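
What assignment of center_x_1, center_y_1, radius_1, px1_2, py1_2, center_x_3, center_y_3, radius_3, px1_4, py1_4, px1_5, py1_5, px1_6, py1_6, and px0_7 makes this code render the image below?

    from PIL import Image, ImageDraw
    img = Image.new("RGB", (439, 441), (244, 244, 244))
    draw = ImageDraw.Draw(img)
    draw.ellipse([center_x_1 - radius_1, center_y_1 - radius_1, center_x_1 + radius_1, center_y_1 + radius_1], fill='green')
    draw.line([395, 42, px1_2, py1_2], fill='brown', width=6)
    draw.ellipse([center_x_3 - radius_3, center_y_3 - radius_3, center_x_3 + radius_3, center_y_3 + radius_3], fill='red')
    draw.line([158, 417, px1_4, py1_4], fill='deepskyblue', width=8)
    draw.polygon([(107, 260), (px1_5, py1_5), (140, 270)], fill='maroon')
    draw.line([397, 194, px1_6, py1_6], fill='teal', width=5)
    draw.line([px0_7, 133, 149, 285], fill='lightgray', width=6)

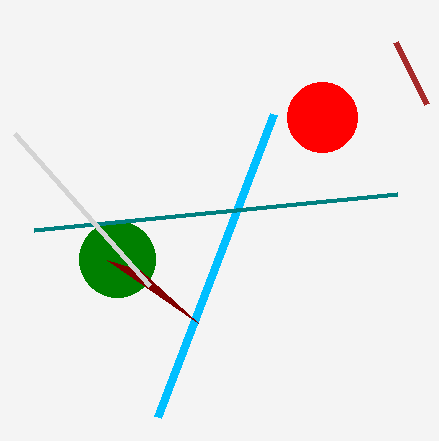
center_x_1 = 117, center_y_1 = 259, radius_1 = 38, px1_2 = 426, py1_2 = 104, center_x_3 = 322, center_y_3 = 117, radius_3 = 35, px1_4 = 274, py1_4 = 114, px1_5 = 198, py1_5 = 323, px1_6 = 34, py1_6 = 230, px0_7 = 14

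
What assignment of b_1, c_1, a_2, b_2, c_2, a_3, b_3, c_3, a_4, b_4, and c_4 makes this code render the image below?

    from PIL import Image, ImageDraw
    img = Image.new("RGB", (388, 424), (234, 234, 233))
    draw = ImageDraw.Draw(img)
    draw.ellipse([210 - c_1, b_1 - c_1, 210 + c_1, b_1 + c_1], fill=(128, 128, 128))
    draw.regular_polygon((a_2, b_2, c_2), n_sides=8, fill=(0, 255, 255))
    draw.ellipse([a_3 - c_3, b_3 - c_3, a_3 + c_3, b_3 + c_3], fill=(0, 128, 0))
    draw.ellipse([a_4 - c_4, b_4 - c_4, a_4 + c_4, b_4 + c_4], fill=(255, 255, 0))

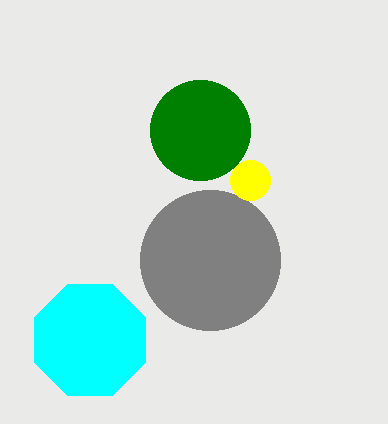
b_1 = 260, c_1 = 70, a_2 = 90, b_2 = 340, c_2 = 60, a_3 = 200, b_3 = 130, c_3 = 50, a_4 = 250, b_4 = 180, c_4 = 20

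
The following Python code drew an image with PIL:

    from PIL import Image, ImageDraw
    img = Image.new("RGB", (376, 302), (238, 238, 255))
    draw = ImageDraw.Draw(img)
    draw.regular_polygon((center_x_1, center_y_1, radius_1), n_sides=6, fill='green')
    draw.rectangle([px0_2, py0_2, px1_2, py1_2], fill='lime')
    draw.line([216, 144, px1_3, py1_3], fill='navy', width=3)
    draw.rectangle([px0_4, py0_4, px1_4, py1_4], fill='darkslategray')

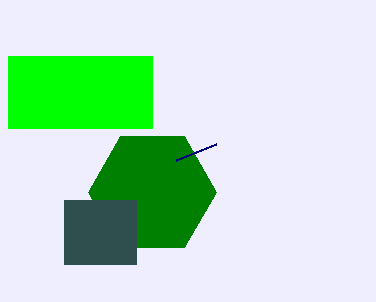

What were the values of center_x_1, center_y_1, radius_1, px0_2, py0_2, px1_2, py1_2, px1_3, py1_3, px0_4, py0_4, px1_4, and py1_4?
center_x_1 = 152; center_y_1 = 192; radius_1 = 64; px0_2 = 8; py0_2 = 56; px1_2 = 152; py1_2 = 128; px1_3 = 176; py1_3 = 160; px0_4 = 64; py0_4 = 200; px1_4 = 136; py1_4 = 264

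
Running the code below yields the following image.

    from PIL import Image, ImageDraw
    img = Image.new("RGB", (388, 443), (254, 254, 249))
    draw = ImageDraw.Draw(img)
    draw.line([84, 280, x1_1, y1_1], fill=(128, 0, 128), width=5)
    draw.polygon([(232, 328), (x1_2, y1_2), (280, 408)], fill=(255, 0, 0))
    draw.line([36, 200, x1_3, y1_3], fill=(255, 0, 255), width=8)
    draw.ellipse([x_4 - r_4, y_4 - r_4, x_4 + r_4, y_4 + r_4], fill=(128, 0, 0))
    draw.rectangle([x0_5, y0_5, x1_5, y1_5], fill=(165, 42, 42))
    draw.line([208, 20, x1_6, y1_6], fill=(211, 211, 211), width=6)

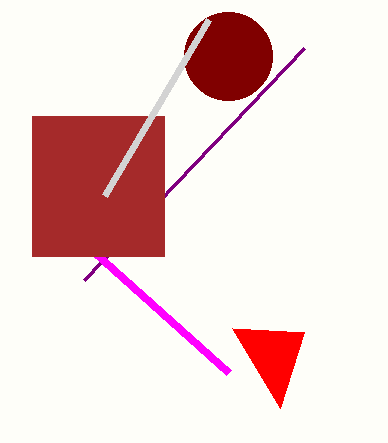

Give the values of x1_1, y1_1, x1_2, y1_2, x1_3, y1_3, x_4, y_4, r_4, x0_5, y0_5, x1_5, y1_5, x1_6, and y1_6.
x1_1 = 304, y1_1 = 48, x1_2 = 304, y1_2 = 332, x1_3 = 228, y1_3 = 372, x_4 = 228, y_4 = 56, r_4 = 44, x0_5 = 32, y0_5 = 116, x1_5 = 164, y1_5 = 256, x1_6 = 104, y1_6 = 196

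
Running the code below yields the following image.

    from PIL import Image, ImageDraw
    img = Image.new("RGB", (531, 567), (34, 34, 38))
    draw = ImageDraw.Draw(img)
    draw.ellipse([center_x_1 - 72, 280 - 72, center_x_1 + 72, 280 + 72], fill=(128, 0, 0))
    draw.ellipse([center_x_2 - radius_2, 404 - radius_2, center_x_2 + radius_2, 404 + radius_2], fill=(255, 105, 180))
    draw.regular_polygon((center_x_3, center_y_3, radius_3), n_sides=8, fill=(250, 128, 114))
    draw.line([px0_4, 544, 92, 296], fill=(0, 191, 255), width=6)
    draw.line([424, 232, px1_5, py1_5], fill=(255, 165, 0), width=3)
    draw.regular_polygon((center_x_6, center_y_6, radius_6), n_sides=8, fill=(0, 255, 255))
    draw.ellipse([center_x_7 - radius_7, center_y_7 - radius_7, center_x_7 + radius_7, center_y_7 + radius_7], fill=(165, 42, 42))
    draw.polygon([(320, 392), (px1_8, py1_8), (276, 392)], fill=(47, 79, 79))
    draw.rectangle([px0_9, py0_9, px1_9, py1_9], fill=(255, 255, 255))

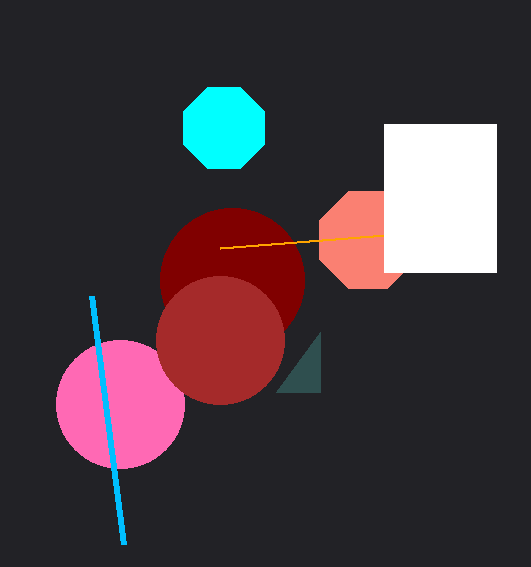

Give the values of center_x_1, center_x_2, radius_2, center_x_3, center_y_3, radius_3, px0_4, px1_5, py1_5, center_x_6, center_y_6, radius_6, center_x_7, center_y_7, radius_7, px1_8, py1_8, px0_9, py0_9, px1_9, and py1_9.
center_x_1 = 232; center_x_2 = 120; radius_2 = 64; center_x_3 = 368; center_y_3 = 240; radius_3 = 52; px0_4 = 124; px1_5 = 220; py1_5 = 248; center_x_6 = 224; center_y_6 = 128; radius_6 = 44; center_x_7 = 220; center_y_7 = 340; radius_7 = 64; px1_8 = 320; py1_8 = 332; px0_9 = 384; py0_9 = 124; px1_9 = 496; py1_9 = 272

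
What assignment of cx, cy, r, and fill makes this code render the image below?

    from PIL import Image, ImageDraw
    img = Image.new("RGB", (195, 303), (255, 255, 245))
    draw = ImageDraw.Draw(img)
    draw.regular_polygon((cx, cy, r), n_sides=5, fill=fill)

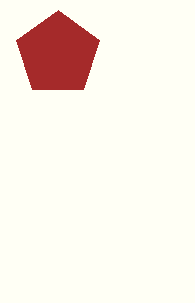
cx = 58, cy = 54, r = 44, fill = 'brown'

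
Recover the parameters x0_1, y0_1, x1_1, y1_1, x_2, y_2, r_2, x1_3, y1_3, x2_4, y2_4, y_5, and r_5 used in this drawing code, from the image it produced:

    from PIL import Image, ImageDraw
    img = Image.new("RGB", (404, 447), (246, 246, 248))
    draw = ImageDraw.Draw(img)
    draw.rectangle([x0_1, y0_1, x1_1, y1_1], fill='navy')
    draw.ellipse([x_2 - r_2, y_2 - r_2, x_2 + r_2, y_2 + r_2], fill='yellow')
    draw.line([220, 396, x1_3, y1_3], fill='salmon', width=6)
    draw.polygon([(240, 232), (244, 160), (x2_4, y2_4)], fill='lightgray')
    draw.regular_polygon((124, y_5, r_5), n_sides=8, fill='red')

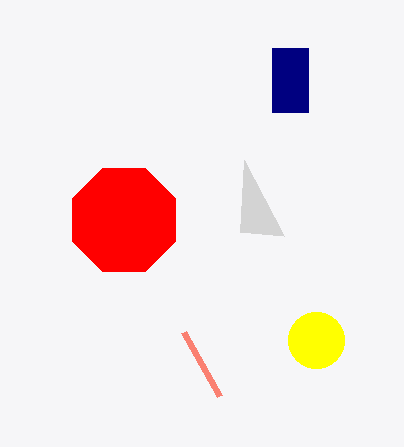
x0_1 = 272
y0_1 = 48
x1_1 = 308
y1_1 = 112
x_2 = 316
y_2 = 340
r_2 = 28
x1_3 = 184
y1_3 = 332
x2_4 = 284
y2_4 = 236
y_5 = 220
r_5 = 56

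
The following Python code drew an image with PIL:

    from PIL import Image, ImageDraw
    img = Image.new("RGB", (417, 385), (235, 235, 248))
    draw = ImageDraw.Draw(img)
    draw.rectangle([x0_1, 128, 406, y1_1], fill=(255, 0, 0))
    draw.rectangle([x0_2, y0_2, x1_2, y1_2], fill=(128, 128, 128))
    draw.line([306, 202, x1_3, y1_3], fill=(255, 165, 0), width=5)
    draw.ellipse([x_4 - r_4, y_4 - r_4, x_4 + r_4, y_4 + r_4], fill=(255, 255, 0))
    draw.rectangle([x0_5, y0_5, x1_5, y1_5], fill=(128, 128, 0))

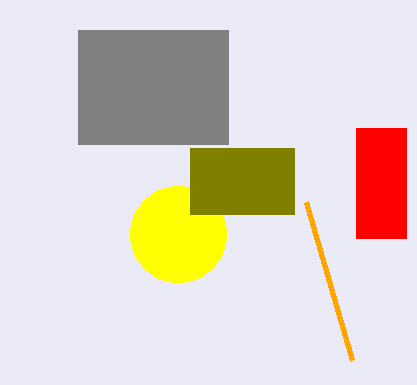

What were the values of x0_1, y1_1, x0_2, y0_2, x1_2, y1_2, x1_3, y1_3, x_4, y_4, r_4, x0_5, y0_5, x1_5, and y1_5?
x0_1 = 356
y1_1 = 238
x0_2 = 78
y0_2 = 30
x1_2 = 228
y1_2 = 144
x1_3 = 352
y1_3 = 360
x_4 = 178
y_4 = 234
r_4 = 48
x0_5 = 190
y0_5 = 148
x1_5 = 294
y1_5 = 214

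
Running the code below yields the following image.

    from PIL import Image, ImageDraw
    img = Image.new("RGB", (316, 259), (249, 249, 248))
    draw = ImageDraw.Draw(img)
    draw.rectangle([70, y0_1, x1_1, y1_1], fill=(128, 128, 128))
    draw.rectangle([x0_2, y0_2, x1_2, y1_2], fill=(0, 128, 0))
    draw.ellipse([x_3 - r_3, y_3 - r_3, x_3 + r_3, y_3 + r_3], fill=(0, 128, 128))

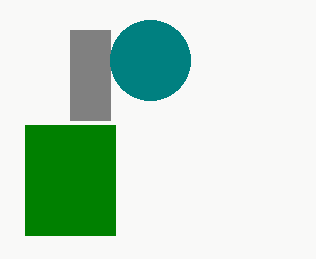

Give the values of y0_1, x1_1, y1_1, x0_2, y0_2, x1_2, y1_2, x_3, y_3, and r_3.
y0_1 = 30; x1_1 = 110; y1_1 = 120; x0_2 = 25; y0_2 = 125; x1_2 = 115; y1_2 = 235; x_3 = 150; y_3 = 60; r_3 = 40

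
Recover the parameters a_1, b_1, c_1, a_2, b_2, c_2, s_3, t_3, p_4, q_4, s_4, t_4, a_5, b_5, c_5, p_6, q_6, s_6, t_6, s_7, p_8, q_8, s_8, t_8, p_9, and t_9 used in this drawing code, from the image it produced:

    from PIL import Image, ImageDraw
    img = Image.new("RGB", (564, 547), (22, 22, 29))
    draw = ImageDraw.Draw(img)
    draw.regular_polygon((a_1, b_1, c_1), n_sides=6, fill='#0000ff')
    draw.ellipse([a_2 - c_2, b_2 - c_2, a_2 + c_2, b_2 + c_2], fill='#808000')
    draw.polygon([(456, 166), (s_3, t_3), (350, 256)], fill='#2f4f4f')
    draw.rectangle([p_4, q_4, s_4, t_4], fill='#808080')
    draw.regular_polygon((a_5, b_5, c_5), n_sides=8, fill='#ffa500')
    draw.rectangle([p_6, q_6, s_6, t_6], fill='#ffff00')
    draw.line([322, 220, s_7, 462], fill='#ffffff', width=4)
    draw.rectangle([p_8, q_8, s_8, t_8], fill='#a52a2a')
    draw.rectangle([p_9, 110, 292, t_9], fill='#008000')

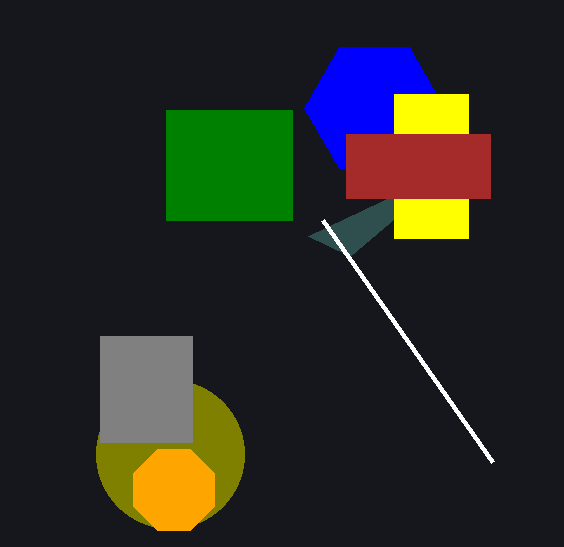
a_1 = 374, b_1 = 108, c_1 = 70, a_2 = 170, b_2 = 454, c_2 = 74, s_3 = 308, t_3 = 236, p_4 = 100, q_4 = 336, s_4 = 192, t_4 = 442, a_5 = 174, b_5 = 490, c_5 = 44, p_6 = 394, q_6 = 94, s_6 = 468, t_6 = 238, s_7 = 492, p_8 = 346, q_8 = 134, s_8 = 490, t_8 = 198, p_9 = 166, t_9 = 220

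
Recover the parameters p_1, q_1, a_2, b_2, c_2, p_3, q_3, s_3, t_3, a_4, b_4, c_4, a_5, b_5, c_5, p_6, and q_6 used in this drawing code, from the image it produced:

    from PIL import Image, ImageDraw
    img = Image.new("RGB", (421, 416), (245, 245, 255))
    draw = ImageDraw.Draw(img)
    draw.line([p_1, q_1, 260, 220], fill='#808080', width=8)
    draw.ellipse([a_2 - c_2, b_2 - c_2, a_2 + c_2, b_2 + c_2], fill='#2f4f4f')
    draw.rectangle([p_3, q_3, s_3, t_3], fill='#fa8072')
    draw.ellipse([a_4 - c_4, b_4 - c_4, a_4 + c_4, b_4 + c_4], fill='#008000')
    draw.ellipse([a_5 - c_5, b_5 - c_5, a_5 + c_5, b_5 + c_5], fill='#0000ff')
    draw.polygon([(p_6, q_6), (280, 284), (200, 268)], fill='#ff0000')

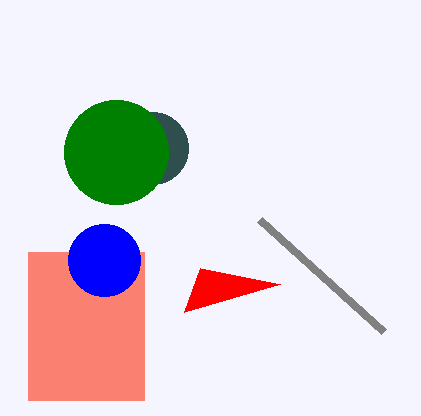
p_1 = 384
q_1 = 332
a_2 = 152
b_2 = 148
c_2 = 36
p_3 = 28
q_3 = 252
s_3 = 144
t_3 = 400
a_4 = 116
b_4 = 152
c_4 = 52
a_5 = 104
b_5 = 260
c_5 = 36
p_6 = 184
q_6 = 312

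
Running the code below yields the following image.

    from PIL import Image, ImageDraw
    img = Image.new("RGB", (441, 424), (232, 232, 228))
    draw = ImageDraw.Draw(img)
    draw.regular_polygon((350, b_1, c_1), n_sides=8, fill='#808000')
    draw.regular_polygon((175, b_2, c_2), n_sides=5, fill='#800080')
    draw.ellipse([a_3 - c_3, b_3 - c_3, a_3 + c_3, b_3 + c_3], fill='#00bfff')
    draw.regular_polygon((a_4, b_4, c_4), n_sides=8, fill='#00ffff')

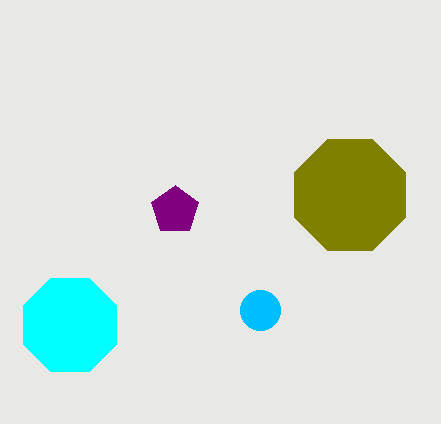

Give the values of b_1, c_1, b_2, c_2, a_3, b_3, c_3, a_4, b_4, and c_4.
b_1 = 195
c_1 = 60
b_2 = 210
c_2 = 25
a_3 = 260
b_3 = 310
c_3 = 20
a_4 = 70
b_4 = 325
c_4 = 50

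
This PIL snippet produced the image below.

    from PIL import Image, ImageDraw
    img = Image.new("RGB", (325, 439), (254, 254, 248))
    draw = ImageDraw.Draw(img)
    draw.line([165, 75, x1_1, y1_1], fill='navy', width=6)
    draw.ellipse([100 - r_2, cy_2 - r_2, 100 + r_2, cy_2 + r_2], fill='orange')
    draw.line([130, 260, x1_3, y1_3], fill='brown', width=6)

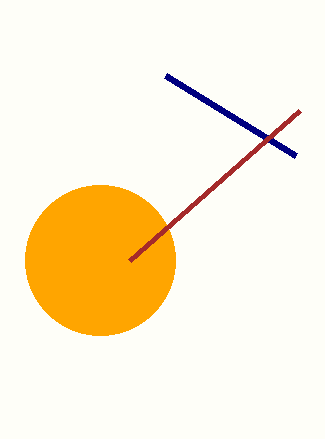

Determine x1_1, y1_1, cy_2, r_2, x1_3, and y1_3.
x1_1 = 295, y1_1 = 155, cy_2 = 260, r_2 = 75, x1_3 = 300, y1_3 = 110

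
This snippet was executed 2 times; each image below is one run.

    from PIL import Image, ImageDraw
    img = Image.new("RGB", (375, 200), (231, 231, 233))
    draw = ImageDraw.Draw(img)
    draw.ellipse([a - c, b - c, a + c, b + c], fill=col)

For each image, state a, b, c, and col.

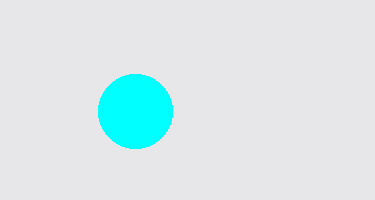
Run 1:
a = 135, b = 111, c = 37, col = 'cyan'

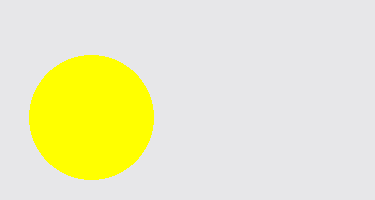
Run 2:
a = 91
b = 117
c = 62
col = 'yellow'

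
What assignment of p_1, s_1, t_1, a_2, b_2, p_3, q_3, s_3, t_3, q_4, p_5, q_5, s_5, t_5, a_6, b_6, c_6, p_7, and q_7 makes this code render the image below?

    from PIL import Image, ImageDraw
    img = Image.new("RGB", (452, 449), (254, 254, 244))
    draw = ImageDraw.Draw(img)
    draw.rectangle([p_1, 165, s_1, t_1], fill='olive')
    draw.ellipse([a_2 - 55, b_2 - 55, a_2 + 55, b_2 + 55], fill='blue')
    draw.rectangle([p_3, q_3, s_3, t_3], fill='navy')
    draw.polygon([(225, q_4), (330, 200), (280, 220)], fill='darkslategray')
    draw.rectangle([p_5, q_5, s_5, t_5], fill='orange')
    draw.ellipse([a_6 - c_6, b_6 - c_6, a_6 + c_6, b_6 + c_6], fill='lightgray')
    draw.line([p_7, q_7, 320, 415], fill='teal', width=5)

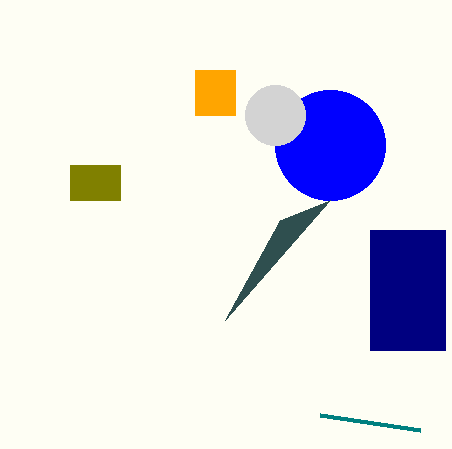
p_1 = 70; s_1 = 120; t_1 = 200; a_2 = 330; b_2 = 145; p_3 = 370; q_3 = 230; s_3 = 445; t_3 = 350; q_4 = 320; p_5 = 195; q_5 = 70; s_5 = 235; t_5 = 115; a_6 = 275; b_6 = 115; c_6 = 30; p_7 = 420; q_7 = 430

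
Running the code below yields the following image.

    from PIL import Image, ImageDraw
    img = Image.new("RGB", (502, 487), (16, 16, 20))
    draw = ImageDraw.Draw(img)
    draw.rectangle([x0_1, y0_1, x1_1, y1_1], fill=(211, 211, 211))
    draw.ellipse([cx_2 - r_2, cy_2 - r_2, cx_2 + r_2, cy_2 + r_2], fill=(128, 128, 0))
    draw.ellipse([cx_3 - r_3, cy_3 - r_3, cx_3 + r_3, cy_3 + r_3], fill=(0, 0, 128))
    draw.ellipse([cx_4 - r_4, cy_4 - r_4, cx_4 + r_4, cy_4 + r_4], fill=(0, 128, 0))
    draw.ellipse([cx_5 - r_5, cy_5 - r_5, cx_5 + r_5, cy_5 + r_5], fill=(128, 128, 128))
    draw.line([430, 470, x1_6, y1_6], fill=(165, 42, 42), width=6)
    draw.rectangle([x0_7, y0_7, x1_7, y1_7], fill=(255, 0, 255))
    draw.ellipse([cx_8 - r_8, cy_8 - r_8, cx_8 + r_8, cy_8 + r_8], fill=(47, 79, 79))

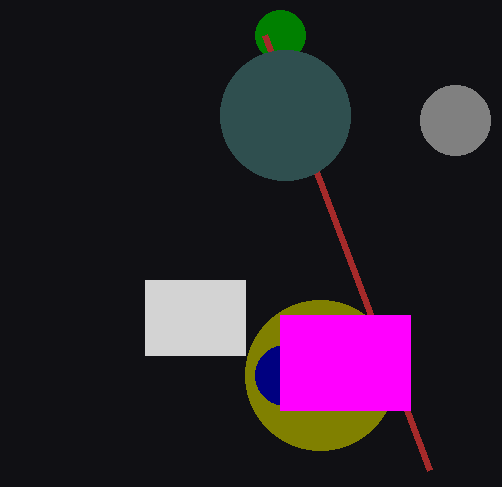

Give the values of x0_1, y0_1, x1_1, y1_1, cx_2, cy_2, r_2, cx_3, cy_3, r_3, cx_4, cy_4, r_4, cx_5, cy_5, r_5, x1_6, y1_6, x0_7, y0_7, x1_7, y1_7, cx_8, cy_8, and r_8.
x0_1 = 145, y0_1 = 280, x1_1 = 245, y1_1 = 355, cx_2 = 320, cy_2 = 375, r_2 = 75, cx_3 = 285, cy_3 = 375, r_3 = 30, cx_4 = 280, cy_4 = 35, r_4 = 25, cx_5 = 455, cy_5 = 120, r_5 = 35, x1_6 = 265, y1_6 = 35, x0_7 = 280, y0_7 = 315, x1_7 = 410, y1_7 = 410, cx_8 = 285, cy_8 = 115, r_8 = 65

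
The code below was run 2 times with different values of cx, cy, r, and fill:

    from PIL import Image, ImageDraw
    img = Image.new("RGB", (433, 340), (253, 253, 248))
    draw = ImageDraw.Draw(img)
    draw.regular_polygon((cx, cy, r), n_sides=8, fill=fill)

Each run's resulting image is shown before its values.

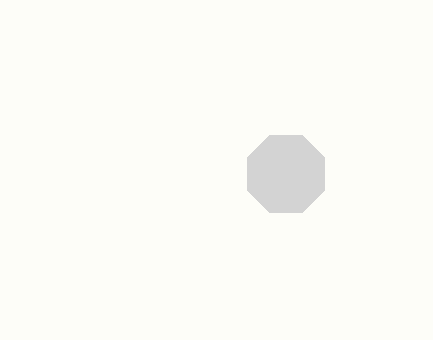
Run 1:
cx = 286, cy = 174, r = 42, fill = 'lightgray'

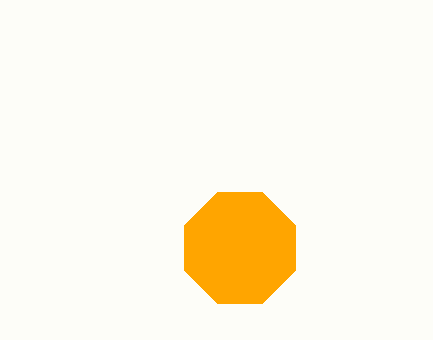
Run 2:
cx = 240; cy = 248; r = 60; fill = 'orange'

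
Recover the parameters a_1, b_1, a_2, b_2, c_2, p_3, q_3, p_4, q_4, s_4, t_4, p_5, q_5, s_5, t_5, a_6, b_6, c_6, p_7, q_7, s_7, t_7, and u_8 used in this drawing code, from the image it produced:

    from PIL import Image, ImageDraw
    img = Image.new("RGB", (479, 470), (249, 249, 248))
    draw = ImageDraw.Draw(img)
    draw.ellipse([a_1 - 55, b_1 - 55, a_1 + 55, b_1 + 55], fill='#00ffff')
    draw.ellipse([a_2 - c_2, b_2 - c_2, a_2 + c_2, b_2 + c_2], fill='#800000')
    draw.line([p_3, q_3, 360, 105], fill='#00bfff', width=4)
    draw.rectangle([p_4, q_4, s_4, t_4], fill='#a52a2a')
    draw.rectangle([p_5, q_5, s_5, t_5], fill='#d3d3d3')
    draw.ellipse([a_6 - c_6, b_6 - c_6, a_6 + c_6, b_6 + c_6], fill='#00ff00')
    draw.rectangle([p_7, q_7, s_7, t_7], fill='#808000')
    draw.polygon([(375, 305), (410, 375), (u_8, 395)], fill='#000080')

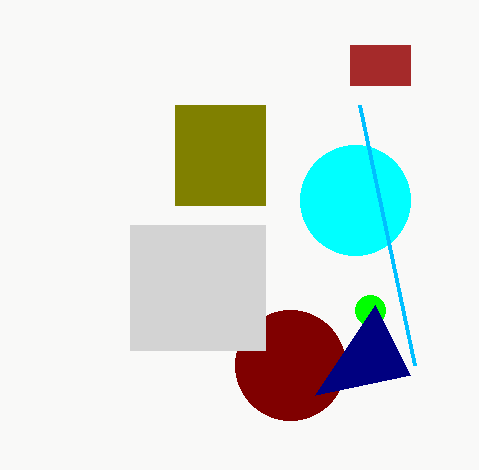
a_1 = 355, b_1 = 200, a_2 = 290, b_2 = 365, c_2 = 55, p_3 = 415, q_3 = 365, p_4 = 350, q_4 = 45, s_4 = 410, t_4 = 85, p_5 = 130, q_5 = 225, s_5 = 265, t_5 = 350, a_6 = 370, b_6 = 310, c_6 = 15, p_7 = 175, q_7 = 105, s_7 = 265, t_7 = 205, u_8 = 315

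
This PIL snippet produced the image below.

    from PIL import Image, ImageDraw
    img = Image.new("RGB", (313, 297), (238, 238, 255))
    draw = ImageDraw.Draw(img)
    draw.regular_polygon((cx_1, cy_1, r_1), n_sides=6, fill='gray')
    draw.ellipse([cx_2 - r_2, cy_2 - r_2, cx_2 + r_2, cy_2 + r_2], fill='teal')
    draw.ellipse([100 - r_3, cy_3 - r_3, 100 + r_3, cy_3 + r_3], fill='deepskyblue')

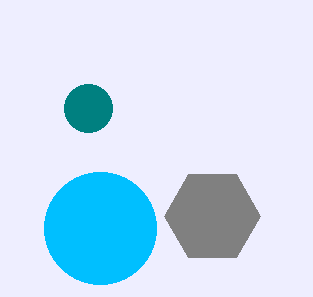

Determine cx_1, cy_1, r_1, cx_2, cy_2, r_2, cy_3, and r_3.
cx_1 = 212
cy_1 = 216
r_1 = 48
cx_2 = 88
cy_2 = 108
r_2 = 24
cy_3 = 228
r_3 = 56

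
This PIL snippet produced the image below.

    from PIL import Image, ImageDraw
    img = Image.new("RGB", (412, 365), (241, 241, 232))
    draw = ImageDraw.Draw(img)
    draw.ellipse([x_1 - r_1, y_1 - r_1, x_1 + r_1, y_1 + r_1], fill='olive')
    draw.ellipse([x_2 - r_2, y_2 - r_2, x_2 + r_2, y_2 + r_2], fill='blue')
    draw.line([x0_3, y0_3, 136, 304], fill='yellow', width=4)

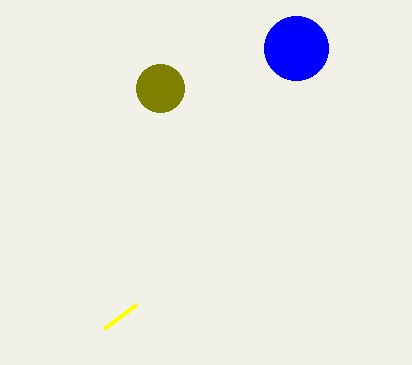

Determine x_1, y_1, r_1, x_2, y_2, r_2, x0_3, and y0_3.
x_1 = 160; y_1 = 88; r_1 = 24; x_2 = 296; y_2 = 48; r_2 = 32; x0_3 = 104; y0_3 = 328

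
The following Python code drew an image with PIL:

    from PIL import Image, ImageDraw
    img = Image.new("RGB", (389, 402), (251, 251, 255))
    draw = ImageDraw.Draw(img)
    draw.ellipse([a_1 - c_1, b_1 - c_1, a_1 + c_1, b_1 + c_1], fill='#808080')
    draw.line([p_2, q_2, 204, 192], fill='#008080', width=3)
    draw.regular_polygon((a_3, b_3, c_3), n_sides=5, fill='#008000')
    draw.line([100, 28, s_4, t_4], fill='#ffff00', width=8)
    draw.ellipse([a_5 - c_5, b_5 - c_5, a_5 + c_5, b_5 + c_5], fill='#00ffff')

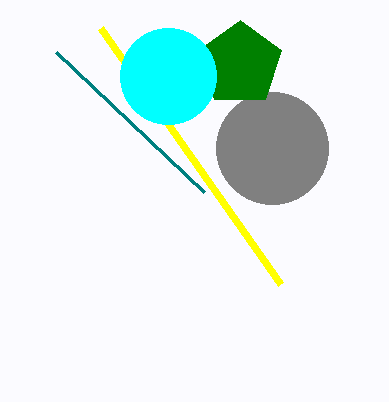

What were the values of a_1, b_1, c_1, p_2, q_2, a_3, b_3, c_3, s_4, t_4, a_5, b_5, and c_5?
a_1 = 272, b_1 = 148, c_1 = 56, p_2 = 56, q_2 = 52, a_3 = 240, b_3 = 64, c_3 = 44, s_4 = 280, t_4 = 284, a_5 = 168, b_5 = 76, c_5 = 48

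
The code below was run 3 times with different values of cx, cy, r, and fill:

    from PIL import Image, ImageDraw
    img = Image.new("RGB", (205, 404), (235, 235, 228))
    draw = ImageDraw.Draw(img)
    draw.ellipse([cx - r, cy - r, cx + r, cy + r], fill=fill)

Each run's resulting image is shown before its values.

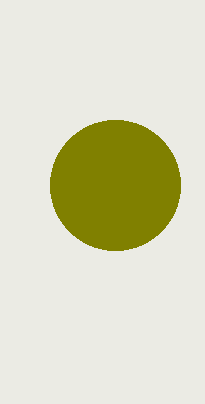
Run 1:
cx = 115
cy = 185
r = 65
fill = 'olive'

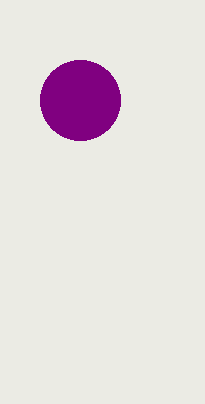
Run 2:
cx = 80
cy = 100
r = 40
fill = 'purple'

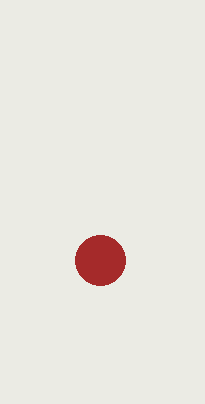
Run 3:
cx = 100; cy = 260; r = 25; fill = 'brown'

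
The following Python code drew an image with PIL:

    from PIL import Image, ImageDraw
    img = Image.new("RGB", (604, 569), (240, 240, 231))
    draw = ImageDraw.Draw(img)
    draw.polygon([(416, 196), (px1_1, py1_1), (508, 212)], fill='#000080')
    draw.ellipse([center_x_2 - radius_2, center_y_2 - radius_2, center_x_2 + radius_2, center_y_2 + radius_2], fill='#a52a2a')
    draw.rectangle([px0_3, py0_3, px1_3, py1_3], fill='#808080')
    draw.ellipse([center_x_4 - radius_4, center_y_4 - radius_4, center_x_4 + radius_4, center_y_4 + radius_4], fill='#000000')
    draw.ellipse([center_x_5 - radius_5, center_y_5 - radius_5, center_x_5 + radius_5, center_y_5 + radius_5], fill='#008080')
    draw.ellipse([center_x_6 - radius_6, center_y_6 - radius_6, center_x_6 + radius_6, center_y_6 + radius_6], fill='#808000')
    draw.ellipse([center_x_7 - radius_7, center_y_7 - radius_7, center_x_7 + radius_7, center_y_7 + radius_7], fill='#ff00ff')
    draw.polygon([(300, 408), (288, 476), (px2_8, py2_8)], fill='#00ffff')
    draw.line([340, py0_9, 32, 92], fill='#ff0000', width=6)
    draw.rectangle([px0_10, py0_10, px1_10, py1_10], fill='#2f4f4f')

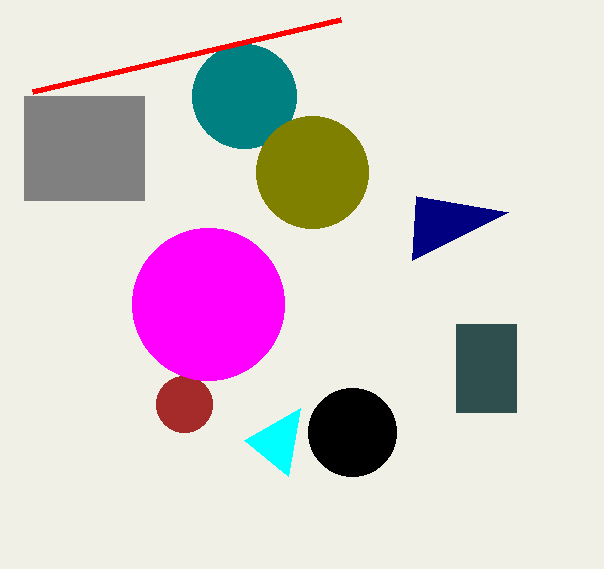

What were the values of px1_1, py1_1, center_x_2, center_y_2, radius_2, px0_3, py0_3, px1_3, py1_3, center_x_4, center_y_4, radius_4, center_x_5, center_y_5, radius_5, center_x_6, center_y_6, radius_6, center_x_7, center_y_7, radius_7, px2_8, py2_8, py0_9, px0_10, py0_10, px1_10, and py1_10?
px1_1 = 412, py1_1 = 260, center_x_2 = 184, center_y_2 = 404, radius_2 = 28, px0_3 = 24, py0_3 = 96, px1_3 = 144, py1_3 = 200, center_x_4 = 352, center_y_4 = 432, radius_4 = 44, center_x_5 = 244, center_y_5 = 96, radius_5 = 52, center_x_6 = 312, center_y_6 = 172, radius_6 = 56, center_x_7 = 208, center_y_7 = 304, radius_7 = 76, px2_8 = 244, py2_8 = 440, py0_9 = 20, px0_10 = 456, py0_10 = 324, px1_10 = 516, py1_10 = 412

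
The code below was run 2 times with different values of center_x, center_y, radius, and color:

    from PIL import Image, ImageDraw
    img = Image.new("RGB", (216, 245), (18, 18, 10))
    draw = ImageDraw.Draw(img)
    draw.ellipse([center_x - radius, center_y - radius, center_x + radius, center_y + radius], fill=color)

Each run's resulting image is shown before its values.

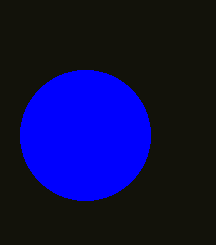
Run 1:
center_x = 85
center_y = 135
radius = 65
color = 'blue'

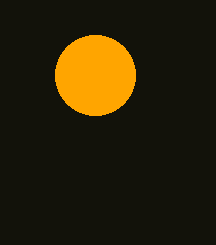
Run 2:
center_x = 95, center_y = 75, radius = 40, color = 'orange'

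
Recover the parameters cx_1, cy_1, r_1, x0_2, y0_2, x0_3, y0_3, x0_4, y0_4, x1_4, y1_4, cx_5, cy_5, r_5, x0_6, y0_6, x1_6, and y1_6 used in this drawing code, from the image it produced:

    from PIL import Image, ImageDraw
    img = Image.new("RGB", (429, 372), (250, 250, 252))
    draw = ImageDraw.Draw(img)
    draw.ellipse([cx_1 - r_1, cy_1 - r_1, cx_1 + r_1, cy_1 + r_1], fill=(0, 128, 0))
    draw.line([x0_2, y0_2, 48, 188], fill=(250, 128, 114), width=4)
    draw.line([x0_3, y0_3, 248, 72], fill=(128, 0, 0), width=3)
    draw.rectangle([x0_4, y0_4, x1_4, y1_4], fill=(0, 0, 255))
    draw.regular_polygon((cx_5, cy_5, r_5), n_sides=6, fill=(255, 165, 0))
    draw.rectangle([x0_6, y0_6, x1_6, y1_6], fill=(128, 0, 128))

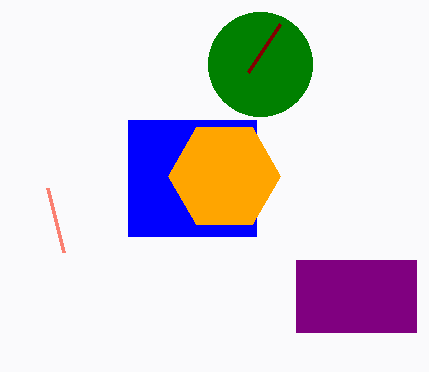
cx_1 = 260; cy_1 = 64; r_1 = 52; x0_2 = 64; y0_2 = 252; x0_3 = 280; y0_3 = 24; x0_4 = 128; y0_4 = 120; x1_4 = 256; y1_4 = 236; cx_5 = 224; cy_5 = 176; r_5 = 56; x0_6 = 296; y0_6 = 260; x1_6 = 416; y1_6 = 332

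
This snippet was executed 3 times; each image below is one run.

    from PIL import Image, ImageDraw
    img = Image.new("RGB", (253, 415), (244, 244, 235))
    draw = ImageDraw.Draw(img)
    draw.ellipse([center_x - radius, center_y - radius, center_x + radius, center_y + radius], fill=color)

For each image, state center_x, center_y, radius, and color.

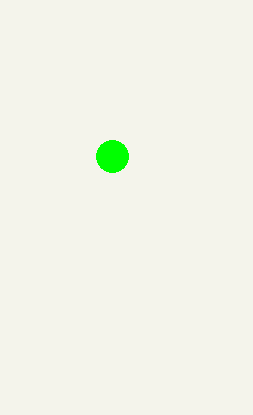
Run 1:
center_x = 112
center_y = 156
radius = 16
color = 'lime'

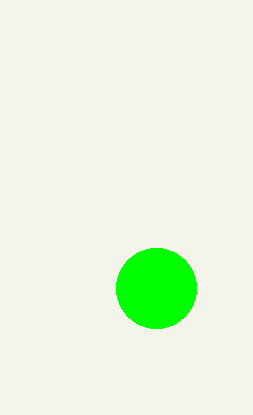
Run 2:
center_x = 156; center_y = 288; radius = 40; color = 'lime'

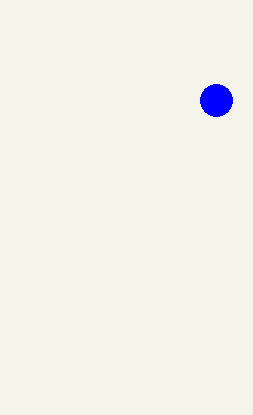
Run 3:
center_x = 216; center_y = 100; radius = 16; color = 'blue'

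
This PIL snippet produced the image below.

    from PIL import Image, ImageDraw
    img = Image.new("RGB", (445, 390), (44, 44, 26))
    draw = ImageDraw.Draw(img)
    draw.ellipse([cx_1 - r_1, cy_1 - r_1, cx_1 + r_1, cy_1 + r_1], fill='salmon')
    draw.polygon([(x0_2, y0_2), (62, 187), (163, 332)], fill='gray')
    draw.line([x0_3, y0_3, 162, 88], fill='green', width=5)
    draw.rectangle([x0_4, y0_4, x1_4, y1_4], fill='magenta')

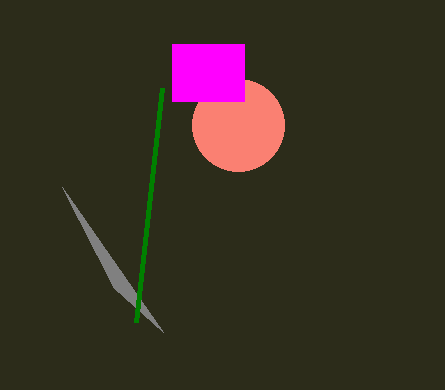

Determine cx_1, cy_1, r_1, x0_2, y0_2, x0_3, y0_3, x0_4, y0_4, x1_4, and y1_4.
cx_1 = 238, cy_1 = 125, r_1 = 46, x0_2 = 114, y0_2 = 288, x0_3 = 136, y0_3 = 322, x0_4 = 172, y0_4 = 44, x1_4 = 244, y1_4 = 101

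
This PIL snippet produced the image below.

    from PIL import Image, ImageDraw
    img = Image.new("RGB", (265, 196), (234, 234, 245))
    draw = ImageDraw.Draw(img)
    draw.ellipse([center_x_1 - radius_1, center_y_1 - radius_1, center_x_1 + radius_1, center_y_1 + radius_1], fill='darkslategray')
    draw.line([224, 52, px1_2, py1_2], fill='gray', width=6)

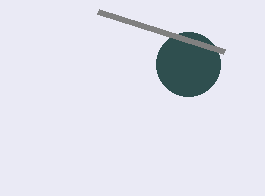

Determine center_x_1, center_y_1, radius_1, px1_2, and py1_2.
center_x_1 = 188
center_y_1 = 64
radius_1 = 32
px1_2 = 98
py1_2 = 12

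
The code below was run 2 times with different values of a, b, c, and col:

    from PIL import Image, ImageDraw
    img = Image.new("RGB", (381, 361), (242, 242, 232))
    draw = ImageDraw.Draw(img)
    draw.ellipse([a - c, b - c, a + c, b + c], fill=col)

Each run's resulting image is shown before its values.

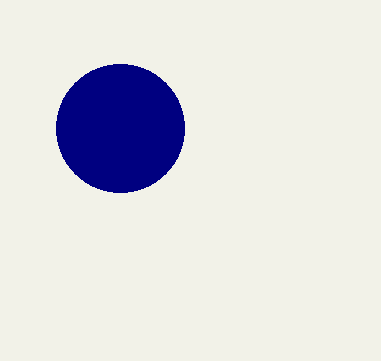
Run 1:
a = 120, b = 128, c = 64, col = 'navy'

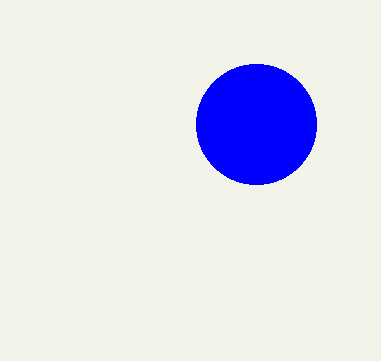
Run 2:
a = 256, b = 124, c = 60, col = 'blue'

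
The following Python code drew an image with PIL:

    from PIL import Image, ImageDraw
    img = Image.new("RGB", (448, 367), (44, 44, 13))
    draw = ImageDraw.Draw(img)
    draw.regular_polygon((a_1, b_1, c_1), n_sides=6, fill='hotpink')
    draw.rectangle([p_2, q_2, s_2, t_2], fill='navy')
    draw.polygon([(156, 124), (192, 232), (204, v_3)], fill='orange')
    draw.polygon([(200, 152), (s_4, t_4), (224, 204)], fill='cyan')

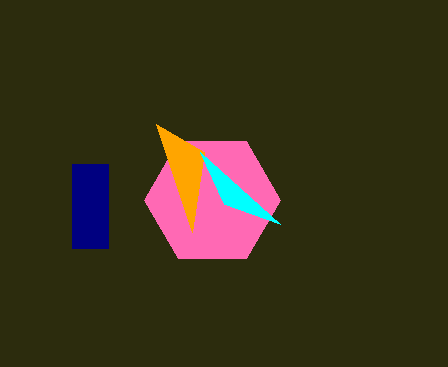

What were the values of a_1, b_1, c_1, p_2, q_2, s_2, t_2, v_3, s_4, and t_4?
a_1 = 212, b_1 = 200, c_1 = 68, p_2 = 72, q_2 = 164, s_2 = 108, t_2 = 248, v_3 = 152, s_4 = 280, t_4 = 224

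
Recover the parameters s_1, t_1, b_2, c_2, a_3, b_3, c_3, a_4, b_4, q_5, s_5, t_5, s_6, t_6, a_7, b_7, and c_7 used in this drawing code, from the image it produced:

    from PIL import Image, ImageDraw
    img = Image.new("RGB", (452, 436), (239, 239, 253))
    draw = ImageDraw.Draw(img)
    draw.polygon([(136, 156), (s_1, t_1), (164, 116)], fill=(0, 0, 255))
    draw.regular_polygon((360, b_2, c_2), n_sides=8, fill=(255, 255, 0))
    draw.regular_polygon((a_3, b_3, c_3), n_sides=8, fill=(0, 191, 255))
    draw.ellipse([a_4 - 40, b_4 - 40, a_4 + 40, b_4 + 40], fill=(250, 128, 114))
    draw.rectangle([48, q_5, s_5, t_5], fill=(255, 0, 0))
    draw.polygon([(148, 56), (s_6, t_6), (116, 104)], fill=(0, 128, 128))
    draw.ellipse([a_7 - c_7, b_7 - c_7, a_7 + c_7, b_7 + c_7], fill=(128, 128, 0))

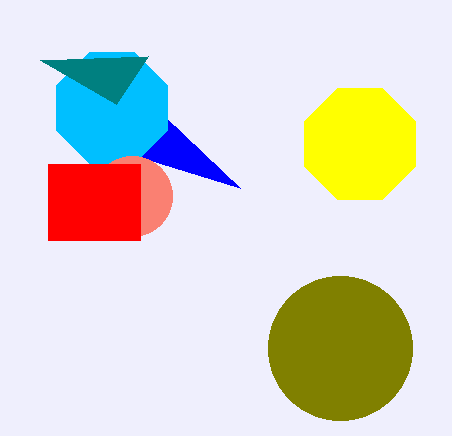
s_1 = 240, t_1 = 188, b_2 = 144, c_2 = 60, a_3 = 112, b_3 = 108, c_3 = 60, a_4 = 132, b_4 = 196, q_5 = 164, s_5 = 140, t_5 = 240, s_6 = 40, t_6 = 60, a_7 = 340, b_7 = 348, c_7 = 72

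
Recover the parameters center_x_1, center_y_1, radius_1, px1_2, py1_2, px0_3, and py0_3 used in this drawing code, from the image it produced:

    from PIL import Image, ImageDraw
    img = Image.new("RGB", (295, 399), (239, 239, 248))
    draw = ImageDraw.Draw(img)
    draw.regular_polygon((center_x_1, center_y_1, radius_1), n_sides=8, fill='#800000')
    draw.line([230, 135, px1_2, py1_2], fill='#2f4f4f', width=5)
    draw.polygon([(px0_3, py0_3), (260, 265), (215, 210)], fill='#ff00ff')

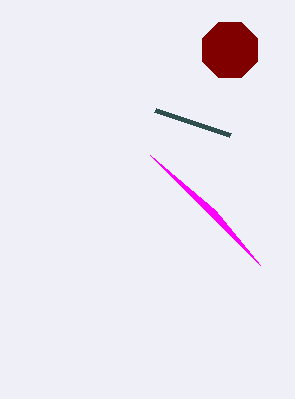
center_x_1 = 230; center_y_1 = 50; radius_1 = 30; px1_2 = 155; py1_2 = 110; px0_3 = 150; py0_3 = 155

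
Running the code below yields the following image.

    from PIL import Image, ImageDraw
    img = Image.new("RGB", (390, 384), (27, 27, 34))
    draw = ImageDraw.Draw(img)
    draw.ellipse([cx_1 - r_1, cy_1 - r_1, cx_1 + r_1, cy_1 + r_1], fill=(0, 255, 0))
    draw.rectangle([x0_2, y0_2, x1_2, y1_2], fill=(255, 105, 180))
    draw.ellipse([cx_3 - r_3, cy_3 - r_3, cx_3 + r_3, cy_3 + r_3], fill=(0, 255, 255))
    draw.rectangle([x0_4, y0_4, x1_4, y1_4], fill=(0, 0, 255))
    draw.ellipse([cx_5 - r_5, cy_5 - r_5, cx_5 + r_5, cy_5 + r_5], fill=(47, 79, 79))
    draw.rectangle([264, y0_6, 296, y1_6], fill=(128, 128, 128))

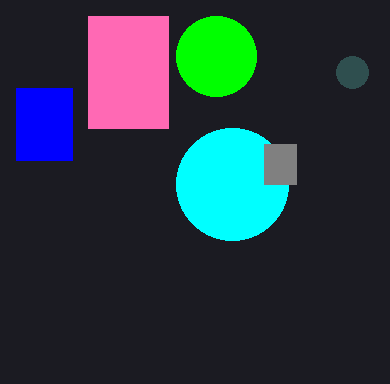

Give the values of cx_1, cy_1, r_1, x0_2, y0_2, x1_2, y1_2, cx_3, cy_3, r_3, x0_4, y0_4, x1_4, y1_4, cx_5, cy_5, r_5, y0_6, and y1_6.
cx_1 = 216, cy_1 = 56, r_1 = 40, x0_2 = 88, y0_2 = 16, x1_2 = 168, y1_2 = 128, cx_3 = 232, cy_3 = 184, r_3 = 56, x0_4 = 16, y0_4 = 88, x1_4 = 72, y1_4 = 160, cx_5 = 352, cy_5 = 72, r_5 = 16, y0_6 = 144, y1_6 = 184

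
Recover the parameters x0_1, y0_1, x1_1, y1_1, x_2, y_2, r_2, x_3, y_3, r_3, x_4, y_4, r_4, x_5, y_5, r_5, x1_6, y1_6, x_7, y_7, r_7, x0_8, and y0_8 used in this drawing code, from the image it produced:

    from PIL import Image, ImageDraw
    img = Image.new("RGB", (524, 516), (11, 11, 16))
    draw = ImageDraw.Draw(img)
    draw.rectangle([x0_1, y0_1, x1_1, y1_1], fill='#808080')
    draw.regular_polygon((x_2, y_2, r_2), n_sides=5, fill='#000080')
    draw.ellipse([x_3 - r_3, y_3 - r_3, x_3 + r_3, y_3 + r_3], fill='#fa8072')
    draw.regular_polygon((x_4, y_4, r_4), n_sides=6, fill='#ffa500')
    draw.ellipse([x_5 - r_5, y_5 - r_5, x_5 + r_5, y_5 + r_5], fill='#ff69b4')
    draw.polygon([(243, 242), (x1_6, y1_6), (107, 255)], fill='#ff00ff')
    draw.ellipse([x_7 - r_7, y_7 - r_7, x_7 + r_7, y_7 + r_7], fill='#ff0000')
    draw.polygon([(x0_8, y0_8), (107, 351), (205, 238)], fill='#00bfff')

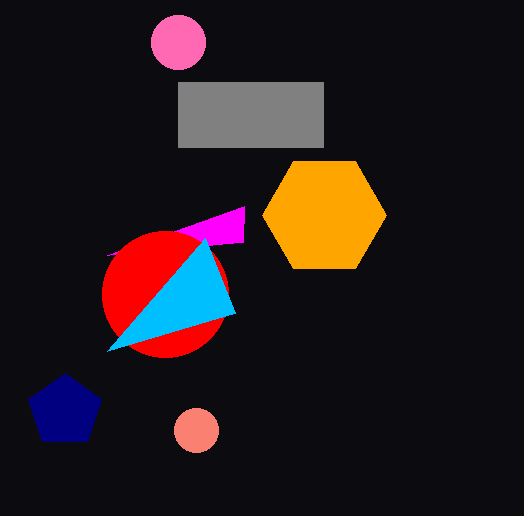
x0_1 = 178; y0_1 = 82; x1_1 = 323; y1_1 = 147; x_2 = 65; y_2 = 411; r_2 = 38; x_3 = 196; y_3 = 430; r_3 = 22; x_4 = 324; y_4 = 215; r_4 = 62; x_5 = 178; y_5 = 42; r_5 = 27; x1_6 = 244; y1_6 = 206; x_7 = 165; y_7 = 294; r_7 = 63; x0_8 = 235; y0_8 = 313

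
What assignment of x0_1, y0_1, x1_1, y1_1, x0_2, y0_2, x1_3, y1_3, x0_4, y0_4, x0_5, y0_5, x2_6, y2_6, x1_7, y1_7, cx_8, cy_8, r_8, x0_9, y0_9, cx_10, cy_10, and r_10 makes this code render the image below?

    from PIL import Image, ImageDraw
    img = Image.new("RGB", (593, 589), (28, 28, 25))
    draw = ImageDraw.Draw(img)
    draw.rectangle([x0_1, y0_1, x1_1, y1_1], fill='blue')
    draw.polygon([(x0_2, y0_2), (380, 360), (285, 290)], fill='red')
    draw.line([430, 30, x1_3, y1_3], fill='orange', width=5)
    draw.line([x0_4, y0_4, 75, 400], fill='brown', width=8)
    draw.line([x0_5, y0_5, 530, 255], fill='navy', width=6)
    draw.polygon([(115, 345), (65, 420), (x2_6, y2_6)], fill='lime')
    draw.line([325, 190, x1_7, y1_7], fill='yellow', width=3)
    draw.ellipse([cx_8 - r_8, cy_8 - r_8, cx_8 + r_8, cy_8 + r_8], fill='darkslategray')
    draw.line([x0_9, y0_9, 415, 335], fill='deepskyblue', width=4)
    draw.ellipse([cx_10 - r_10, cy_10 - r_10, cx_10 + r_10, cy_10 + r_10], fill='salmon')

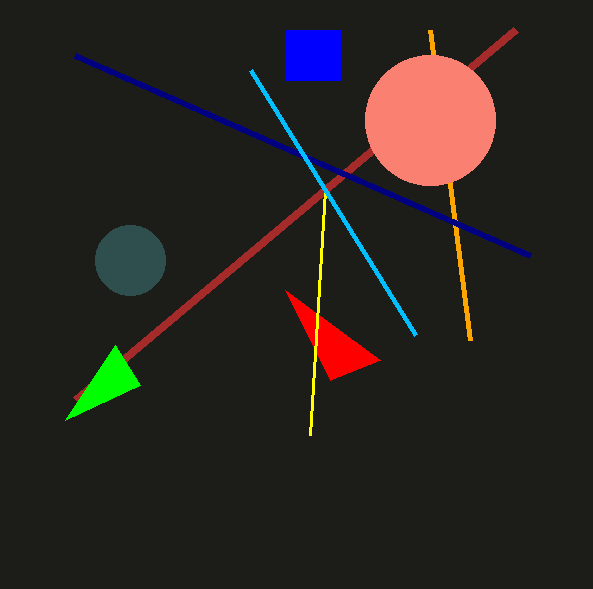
x0_1 = 285
y0_1 = 30
x1_1 = 340
y1_1 = 80
x0_2 = 330
y0_2 = 380
x1_3 = 470
y1_3 = 340
x0_4 = 515
y0_4 = 30
x0_5 = 75
y0_5 = 55
x2_6 = 140
y2_6 = 385
x1_7 = 310
y1_7 = 435
cx_8 = 130
cy_8 = 260
r_8 = 35
x0_9 = 250
y0_9 = 70
cx_10 = 430
cy_10 = 120
r_10 = 65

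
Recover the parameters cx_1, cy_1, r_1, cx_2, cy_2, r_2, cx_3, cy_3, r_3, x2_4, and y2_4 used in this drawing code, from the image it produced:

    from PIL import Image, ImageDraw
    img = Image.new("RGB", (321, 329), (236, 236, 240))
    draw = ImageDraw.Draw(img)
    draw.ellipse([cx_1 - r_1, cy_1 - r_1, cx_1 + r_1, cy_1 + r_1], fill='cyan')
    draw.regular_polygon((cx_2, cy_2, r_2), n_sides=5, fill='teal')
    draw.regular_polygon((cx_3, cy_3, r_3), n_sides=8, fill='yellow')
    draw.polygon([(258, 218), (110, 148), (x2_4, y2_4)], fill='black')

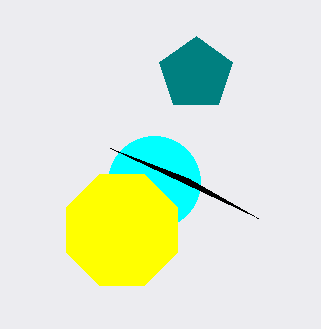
cx_1 = 154, cy_1 = 182, r_1 = 46, cx_2 = 196, cy_2 = 74, r_2 = 38, cx_3 = 122, cy_3 = 230, r_3 = 60, x2_4 = 188, y2_4 = 178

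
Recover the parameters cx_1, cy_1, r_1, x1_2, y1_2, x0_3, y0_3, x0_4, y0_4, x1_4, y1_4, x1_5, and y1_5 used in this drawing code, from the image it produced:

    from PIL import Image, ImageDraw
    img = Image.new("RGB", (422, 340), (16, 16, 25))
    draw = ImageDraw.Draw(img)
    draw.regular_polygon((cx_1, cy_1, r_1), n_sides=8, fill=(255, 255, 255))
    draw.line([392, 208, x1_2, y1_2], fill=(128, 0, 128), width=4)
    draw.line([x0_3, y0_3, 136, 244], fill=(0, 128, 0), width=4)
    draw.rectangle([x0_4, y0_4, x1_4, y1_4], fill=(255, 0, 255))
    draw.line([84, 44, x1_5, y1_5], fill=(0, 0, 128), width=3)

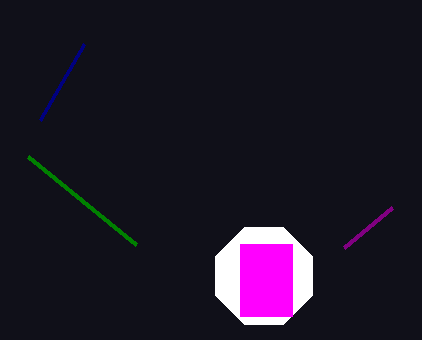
cx_1 = 264
cy_1 = 276
r_1 = 52
x1_2 = 344
y1_2 = 248
x0_3 = 28
y0_3 = 156
x0_4 = 240
y0_4 = 244
x1_4 = 292
y1_4 = 316
x1_5 = 40
y1_5 = 120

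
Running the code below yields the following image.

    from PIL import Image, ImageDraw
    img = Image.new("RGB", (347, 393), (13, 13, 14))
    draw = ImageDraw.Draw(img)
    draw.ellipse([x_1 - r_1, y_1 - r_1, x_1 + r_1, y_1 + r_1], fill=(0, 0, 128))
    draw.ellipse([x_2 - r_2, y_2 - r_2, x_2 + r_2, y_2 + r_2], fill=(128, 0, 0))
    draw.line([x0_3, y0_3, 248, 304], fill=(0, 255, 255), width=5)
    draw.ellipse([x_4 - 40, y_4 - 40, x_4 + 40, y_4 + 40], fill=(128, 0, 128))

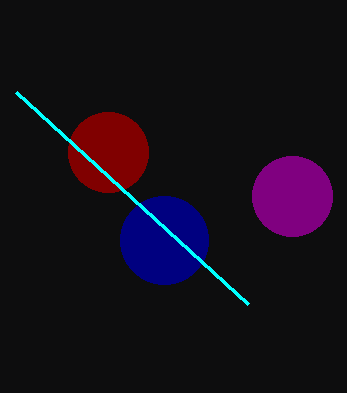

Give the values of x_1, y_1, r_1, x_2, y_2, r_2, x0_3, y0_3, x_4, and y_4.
x_1 = 164
y_1 = 240
r_1 = 44
x_2 = 108
y_2 = 152
r_2 = 40
x0_3 = 16
y0_3 = 92
x_4 = 292
y_4 = 196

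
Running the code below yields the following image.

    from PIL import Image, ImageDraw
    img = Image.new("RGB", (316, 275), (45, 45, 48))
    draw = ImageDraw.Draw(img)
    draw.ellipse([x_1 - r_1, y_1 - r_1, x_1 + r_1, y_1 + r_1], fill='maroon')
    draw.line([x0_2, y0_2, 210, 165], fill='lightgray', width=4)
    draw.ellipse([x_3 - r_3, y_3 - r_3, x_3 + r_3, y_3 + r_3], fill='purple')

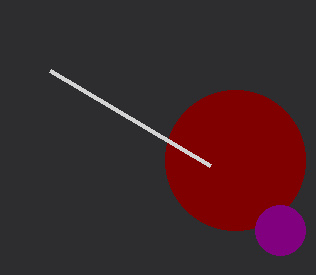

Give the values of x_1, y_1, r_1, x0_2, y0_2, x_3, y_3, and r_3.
x_1 = 235
y_1 = 160
r_1 = 70
x0_2 = 50
y0_2 = 70
x_3 = 280
y_3 = 230
r_3 = 25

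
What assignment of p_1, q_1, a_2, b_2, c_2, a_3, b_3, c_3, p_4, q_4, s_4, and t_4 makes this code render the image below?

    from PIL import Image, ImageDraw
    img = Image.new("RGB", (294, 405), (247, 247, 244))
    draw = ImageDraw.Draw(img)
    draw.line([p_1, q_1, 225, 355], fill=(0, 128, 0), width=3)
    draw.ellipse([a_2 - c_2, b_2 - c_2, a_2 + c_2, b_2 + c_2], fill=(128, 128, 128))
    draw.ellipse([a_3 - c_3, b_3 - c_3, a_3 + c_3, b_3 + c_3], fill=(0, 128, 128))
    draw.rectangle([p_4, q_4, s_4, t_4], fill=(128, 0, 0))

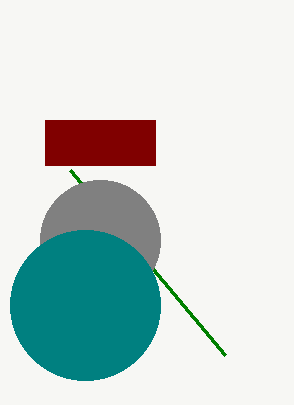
p_1 = 70; q_1 = 170; a_2 = 100; b_2 = 240; c_2 = 60; a_3 = 85; b_3 = 305; c_3 = 75; p_4 = 45; q_4 = 120; s_4 = 155; t_4 = 165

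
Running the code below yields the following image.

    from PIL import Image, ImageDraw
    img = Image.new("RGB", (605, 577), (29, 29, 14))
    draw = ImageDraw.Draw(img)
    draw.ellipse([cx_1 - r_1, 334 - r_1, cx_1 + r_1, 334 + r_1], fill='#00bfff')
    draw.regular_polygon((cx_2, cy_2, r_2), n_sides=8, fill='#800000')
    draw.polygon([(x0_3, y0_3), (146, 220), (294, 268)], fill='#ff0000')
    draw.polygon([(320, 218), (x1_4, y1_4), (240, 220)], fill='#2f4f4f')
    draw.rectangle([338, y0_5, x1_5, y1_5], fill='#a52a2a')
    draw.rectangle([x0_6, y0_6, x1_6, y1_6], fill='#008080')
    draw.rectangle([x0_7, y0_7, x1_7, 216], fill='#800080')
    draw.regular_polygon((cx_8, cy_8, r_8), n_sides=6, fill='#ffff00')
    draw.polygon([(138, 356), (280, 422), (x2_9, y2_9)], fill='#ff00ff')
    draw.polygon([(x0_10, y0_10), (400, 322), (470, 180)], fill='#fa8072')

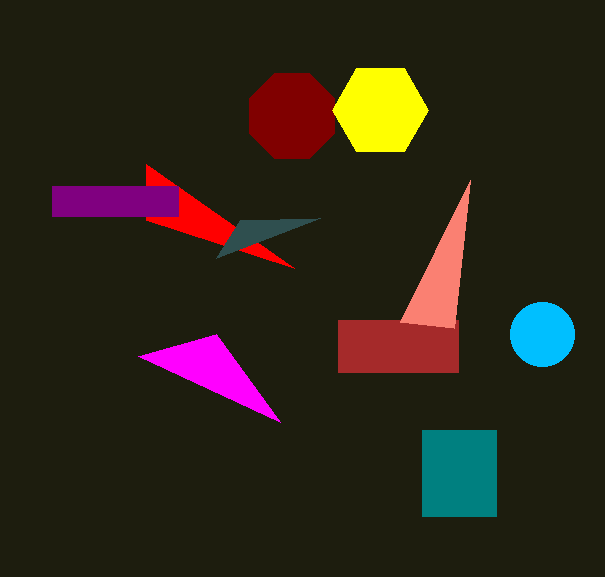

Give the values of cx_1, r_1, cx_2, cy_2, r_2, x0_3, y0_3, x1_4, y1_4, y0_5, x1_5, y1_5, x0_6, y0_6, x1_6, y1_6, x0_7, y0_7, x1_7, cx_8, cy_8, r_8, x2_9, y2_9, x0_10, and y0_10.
cx_1 = 542
r_1 = 32
cx_2 = 292
cy_2 = 116
r_2 = 46
x0_3 = 146
y0_3 = 164
x1_4 = 216
y1_4 = 258
y0_5 = 320
x1_5 = 458
y1_5 = 372
x0_6 = 422
y0_6 = 430
x1_6 = 496
y1_6 = 516
x0_7 = 52
y0_7 = 186
x1_7 = 178
cx_8 = 380
cy_8 = 110
r_8 = 48
x2_9 = 216
y2_9 = 334
x0_10 = 454
y0_10 = 328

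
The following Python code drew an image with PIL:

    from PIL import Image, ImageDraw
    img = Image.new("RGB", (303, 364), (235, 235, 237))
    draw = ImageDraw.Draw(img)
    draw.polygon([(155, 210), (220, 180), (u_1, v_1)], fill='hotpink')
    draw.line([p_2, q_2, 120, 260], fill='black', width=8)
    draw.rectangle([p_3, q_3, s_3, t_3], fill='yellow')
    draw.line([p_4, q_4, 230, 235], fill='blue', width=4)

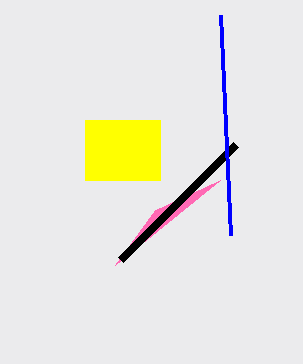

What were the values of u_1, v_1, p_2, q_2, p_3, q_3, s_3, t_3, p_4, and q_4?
u_1 = 115; v_1 = 265; p_2 = 235; q_2 = 145; p_3 = 85; q_3 = 120; s_3 = 160; t_3 = 180; p_4 = 220; q_4 = 15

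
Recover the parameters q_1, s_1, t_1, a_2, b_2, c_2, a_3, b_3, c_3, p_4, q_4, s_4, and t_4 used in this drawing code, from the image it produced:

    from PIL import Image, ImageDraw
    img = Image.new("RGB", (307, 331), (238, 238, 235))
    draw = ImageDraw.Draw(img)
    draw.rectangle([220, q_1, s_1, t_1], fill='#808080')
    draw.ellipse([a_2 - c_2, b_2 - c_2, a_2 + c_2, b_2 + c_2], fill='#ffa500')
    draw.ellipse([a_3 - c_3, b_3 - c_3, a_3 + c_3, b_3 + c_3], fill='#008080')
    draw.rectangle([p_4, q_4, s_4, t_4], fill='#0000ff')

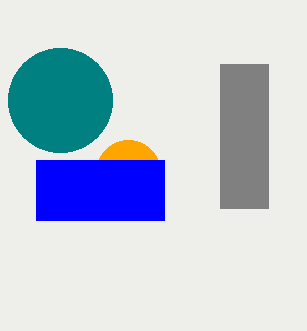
q_1 = 64, s_1 = 268, t_1 = 208, a_2 = 128, b_2 = 172, c_2 = 32, a_3 = 60, b_3 = 100, c_3 = 52, p_4 = 36, q_4 = 160, s_4 = 164, t_4 = 220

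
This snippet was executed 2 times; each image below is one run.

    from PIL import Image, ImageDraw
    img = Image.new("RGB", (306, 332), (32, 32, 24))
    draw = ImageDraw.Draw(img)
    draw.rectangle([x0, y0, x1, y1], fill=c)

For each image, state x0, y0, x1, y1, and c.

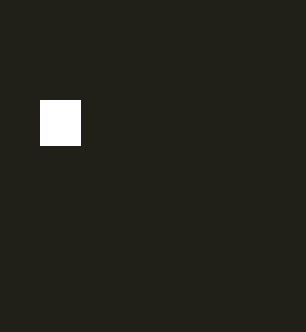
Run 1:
x0 = 40
y0 = 100
x1 = 80
y1 = 145
c = 'white'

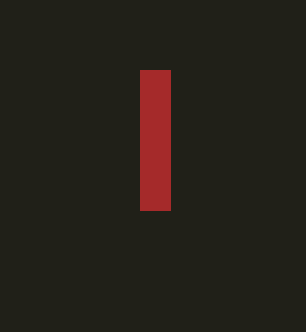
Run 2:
x0 = 140
y0 = 70
x1 = 170
y1 = 210
c = 'brown'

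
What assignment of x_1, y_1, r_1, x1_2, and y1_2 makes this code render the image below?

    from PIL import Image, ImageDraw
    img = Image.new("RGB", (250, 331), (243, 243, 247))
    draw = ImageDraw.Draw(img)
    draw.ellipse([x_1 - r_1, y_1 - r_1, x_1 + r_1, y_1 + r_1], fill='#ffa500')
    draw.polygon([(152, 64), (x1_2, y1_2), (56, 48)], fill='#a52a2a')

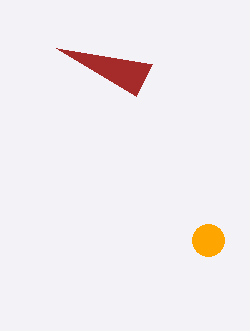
x_1 = 208, y_1 = 240, r_1 = 16, x1_2 = 136, y1_2 = 96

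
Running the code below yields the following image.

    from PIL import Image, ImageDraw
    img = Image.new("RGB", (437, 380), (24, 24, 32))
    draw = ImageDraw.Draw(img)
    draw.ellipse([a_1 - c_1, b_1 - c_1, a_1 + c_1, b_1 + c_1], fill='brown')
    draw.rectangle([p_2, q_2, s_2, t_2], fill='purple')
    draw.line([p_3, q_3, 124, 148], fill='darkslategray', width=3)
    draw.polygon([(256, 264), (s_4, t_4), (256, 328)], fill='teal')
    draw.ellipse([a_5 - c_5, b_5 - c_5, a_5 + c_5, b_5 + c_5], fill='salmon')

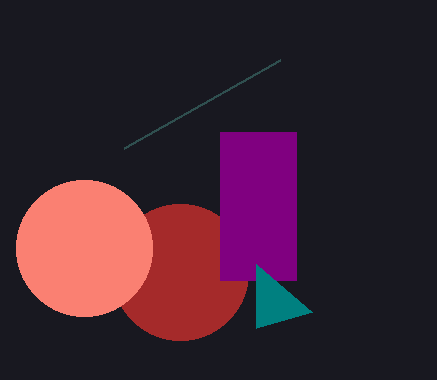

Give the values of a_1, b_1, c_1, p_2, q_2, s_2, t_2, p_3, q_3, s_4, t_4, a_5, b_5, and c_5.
a_1 = 180
b_1 = 272
c_1 = 68
p_2 = 220
q_2 = 132
s_2 = 296
t_2 = 280
p_3 = 280
q_3 = 60
s_4 = 312
t_4 = 312
a_5 = 84
b_5 = 248
c_5 = 68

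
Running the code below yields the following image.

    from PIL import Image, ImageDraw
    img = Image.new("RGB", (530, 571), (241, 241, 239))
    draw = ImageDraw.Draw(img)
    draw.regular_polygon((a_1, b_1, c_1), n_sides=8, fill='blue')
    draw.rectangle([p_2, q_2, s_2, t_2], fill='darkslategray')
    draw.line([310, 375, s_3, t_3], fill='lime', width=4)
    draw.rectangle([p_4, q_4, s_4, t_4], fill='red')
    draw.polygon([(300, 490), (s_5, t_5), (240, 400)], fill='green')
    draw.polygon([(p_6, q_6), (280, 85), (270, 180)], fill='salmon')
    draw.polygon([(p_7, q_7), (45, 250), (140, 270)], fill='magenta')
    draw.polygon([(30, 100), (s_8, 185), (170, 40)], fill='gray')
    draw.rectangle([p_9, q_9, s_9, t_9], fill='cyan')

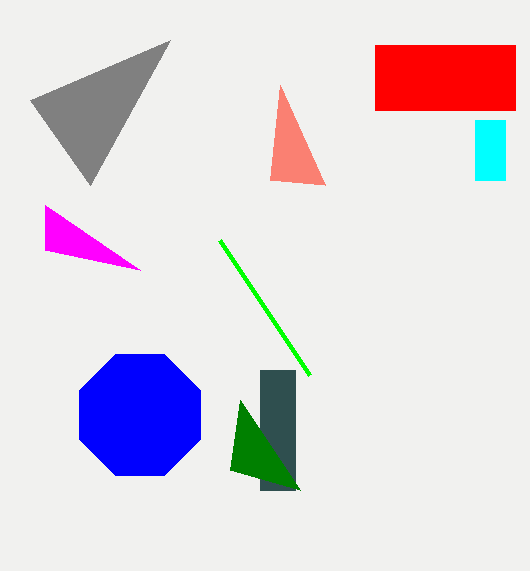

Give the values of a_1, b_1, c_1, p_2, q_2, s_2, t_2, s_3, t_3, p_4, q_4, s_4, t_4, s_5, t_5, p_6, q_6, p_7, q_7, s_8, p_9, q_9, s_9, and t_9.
a_1 = 140; b_1 = 415; c_1 = 65; p_2 = 260; q_2 = 370; s_2 = 295; t_2 = 490; s_3 = 220; t_3 = 240; p_4 = 375; q_4 = 45; s_4 = 515; t_4 = 110; s_5 = 230; t_5 = 470; p_6 = 325; q_6 = 185; p_7 = 45; q_7 = 205; s_8 = 90; p_9 = 475; q_9 = 120; s_9 = 505; t_9 = 180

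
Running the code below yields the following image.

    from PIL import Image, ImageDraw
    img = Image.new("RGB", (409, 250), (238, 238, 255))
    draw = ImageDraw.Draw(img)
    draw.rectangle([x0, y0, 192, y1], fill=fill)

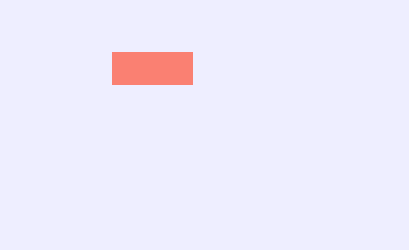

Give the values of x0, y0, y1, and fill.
x0 = 112; y0 = 52; y1 = 84; fill = 'salmon'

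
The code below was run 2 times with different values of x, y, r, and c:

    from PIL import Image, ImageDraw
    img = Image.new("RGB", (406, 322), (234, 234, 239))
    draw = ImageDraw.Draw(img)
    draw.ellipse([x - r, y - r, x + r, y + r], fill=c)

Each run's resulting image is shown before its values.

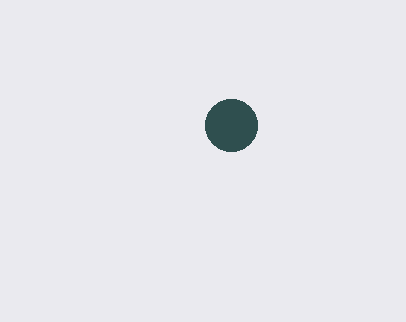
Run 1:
x = 231
y = 125
r = 26
c = 'darkslategray'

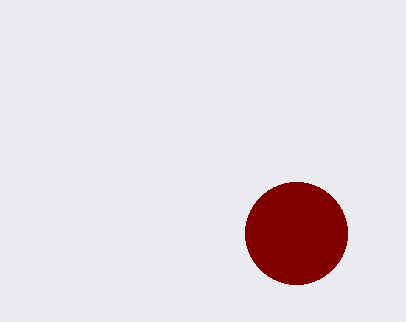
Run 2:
x = 296, y = 233, r = 51, c = 'maroon'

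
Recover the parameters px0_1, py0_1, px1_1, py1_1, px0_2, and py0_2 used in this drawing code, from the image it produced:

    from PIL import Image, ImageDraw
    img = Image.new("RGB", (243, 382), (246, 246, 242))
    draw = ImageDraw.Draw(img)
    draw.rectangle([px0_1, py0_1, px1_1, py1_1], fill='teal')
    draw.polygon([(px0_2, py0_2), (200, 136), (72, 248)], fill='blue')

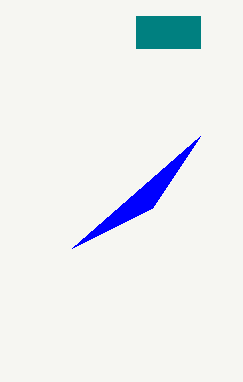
px0_1 = 136
py0_1 = 16
px1_1 = 200
py1_1 = 48
px0_2 = 152
py0_2 = 208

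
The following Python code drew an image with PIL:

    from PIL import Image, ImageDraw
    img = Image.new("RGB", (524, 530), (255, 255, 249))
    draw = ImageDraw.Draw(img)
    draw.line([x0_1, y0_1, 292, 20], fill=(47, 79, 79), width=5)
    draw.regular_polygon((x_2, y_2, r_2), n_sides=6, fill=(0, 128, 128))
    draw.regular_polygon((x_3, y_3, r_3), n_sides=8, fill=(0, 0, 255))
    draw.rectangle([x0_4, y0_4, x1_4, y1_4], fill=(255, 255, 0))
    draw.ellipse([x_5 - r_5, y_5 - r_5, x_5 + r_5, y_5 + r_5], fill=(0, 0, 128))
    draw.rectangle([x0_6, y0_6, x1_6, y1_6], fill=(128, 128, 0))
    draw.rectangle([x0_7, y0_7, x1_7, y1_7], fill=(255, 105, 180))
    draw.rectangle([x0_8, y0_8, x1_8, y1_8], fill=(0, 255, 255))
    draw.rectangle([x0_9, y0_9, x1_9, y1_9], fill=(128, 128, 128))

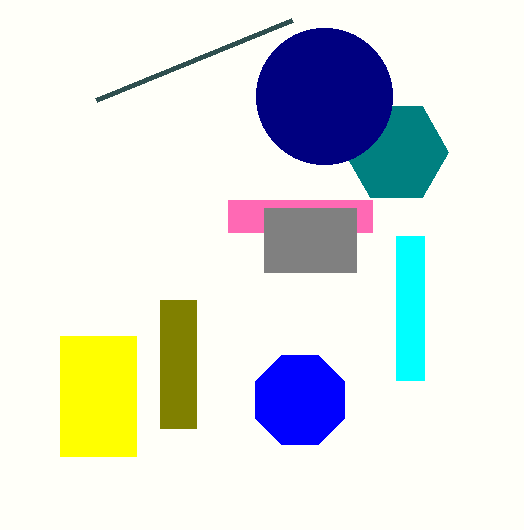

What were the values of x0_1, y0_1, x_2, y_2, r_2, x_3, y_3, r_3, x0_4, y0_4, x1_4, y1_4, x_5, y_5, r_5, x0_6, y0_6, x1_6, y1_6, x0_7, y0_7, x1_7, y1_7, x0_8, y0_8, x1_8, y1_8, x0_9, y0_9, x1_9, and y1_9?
x0_1 = 96
y0_1 = 100
x_2 = 396
y_2 = 152
r_2 = 52
x_3 = 300
y_3 = 400
r_3 = 48
x0_4 = 60
y0_4 = 336
x1_4 = 136
y1_4 = 456
x_5 = 324
y_5 = 96
r_5 = 68
x0_6 = 160
y0_6 = 300
x1_6 = 196
y1_6 = 428
x0_7 = 228
y0_7 = 200
x1_7 = 372
y1_7 = 232
x0_8 = 396
y0_8 = 236
x1_8 = 424
y1_8 = 380
x0_9 = 264
y0_9 = 208
x1_9 = 356
y1_9 = 272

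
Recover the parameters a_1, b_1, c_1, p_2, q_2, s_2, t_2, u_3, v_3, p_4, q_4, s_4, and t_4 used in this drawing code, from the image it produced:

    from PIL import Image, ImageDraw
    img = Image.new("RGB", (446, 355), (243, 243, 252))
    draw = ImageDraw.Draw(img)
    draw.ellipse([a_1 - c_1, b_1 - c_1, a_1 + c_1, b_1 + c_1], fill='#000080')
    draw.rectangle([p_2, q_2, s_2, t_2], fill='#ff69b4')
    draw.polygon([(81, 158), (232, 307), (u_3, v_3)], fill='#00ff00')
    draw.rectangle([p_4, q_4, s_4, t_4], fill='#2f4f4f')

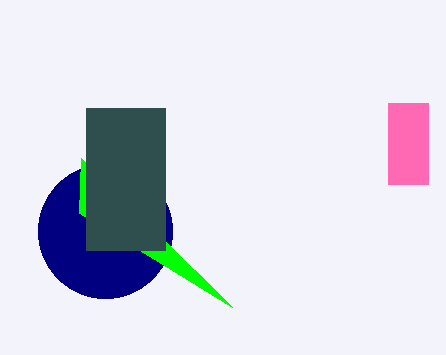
a_1 = 105; b_1 = 231; c_1 = 67; p_2 = 388; q_2 = 103; s_2 = 428; t_2 = 184; u_3 = 79; v_3 = 213; p_4 = 86; q_4 = 108; s_4 = 165; t_4 = 250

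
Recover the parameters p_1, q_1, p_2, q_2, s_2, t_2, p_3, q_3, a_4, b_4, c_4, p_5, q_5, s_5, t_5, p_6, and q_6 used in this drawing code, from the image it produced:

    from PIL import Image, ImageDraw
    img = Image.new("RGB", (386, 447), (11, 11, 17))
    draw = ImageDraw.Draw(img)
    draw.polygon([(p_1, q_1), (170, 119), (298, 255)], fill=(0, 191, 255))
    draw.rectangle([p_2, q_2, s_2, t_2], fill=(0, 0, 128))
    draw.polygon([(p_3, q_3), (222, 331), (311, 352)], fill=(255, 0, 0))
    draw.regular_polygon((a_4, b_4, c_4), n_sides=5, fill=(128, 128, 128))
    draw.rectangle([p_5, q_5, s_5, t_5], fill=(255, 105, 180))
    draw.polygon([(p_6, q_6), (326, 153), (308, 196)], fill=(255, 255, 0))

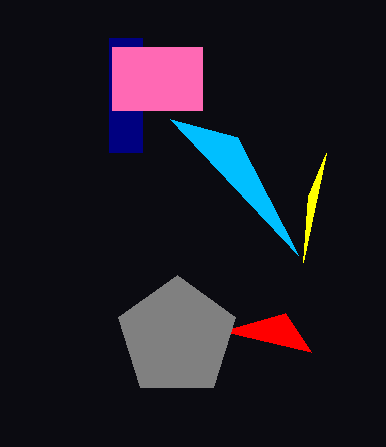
p_1 = 237
q_1 = 137
p_2 = 109
q_2 = 38
s_2 = 142
t_2 = 152
p_3 = 285
q_3 = 313
a_4 = 177
b_4 = 337
c_4 = 62
p_5 = 112
q_5 = 47
s_5 = 202
t_5 = 110
p_6 = 303
q_6 = 262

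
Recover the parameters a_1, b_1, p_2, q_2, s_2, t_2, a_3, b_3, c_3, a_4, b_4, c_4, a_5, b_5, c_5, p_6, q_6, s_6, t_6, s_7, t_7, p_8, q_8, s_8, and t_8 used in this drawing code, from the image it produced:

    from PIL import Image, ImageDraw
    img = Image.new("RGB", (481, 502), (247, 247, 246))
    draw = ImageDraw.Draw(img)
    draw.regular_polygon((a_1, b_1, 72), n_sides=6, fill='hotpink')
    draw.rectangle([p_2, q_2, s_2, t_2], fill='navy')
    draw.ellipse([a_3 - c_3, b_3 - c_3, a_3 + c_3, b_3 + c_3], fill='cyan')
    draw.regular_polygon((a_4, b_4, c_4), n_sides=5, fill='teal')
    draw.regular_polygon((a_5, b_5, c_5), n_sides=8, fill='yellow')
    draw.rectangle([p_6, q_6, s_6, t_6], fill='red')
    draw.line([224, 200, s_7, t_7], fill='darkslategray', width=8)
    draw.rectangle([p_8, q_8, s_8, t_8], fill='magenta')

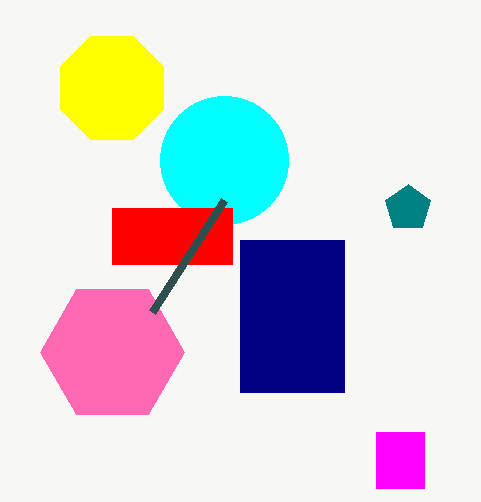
a_1 = 112, b_1 = 352, p_2 = 240, q_2 = 240, s_2 = 344, t_2 = 392, a_3 = 224, b_3 = 160, c_3 = 64, a_4 = 408, b_4 = 208, c_4 = 24, a_5 = 112, b_5 = 88, c_5 = 56, p_6 = 112, q_6 = 208, s_6 = 232, t_6 = 264, s_7 = 152, t_7 = 312, p_8 = 376, q_8 = 432, s_8 = 424, t_8 = 488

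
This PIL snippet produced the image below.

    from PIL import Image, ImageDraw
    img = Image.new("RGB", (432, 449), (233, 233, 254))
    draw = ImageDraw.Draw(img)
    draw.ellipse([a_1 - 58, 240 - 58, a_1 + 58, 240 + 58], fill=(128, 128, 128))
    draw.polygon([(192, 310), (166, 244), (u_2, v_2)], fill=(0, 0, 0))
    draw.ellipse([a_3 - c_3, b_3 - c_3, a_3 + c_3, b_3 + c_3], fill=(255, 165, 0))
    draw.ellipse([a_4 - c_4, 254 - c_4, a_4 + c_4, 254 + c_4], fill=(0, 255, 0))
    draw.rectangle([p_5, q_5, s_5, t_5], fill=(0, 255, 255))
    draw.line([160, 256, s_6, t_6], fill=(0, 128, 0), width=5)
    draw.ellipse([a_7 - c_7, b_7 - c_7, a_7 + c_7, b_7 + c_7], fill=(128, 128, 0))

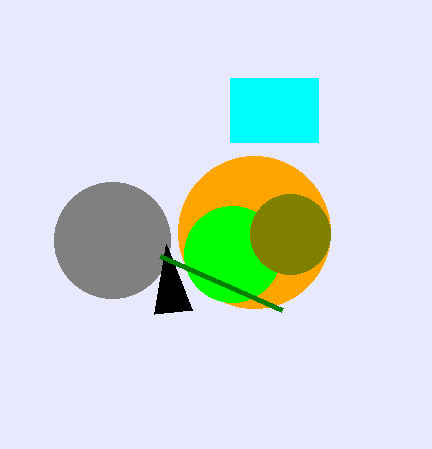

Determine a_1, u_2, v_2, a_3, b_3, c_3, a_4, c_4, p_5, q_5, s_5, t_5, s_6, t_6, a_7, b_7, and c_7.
a_1 = 112, u_2 = 154, v_2 = 314, a_3 = 254, b_3 = 232, c_3 = 76, a_4 = 232, c_4 = 48, p_5 = 230, q_5 = 78, s_5 = 318, t_5 = 142, s_6 = 282, t_6 = 310, a_7 = 290, b_7 = 234, c_7 = 40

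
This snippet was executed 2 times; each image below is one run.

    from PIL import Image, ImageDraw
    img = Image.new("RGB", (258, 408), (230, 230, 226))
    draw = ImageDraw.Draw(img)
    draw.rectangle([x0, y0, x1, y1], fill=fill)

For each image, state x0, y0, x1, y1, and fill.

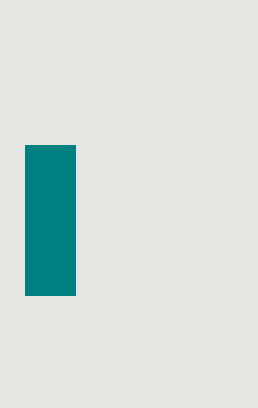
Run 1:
x0 = 25, y0 = 145, x1 = 75, y1 = 295, fill = 'teal'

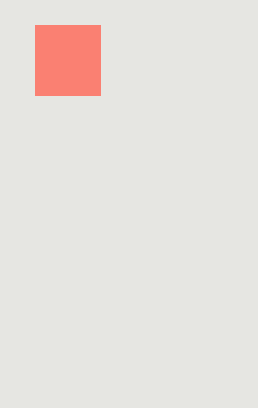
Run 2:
x0 = 35, y0 = 25, x1 = 100, y1 = 95, fill = 'salmon'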